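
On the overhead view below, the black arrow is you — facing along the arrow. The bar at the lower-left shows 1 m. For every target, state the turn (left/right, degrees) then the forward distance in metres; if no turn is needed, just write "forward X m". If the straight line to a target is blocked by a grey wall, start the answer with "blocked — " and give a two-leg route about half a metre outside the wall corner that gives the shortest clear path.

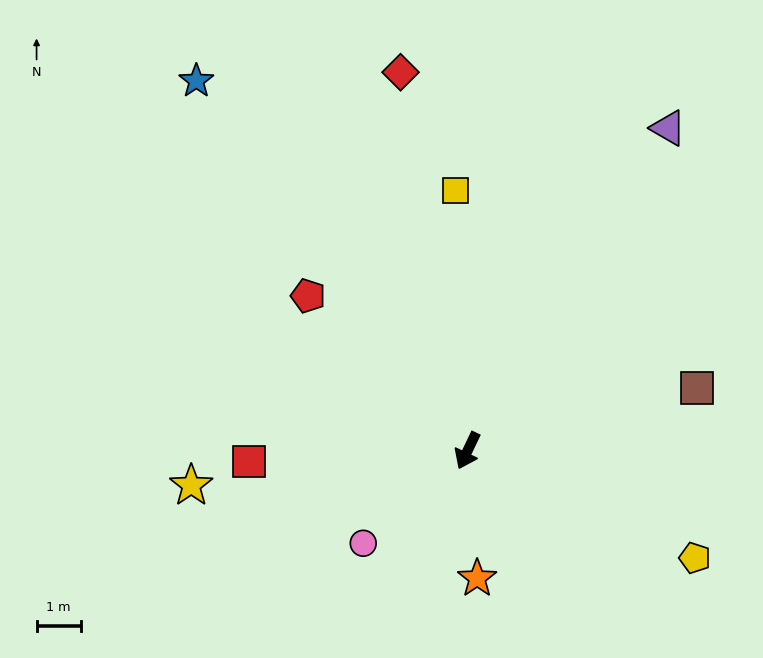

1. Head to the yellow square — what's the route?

turn right 152°, forward 5.9 m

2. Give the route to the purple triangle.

turn left 174°, forward 8.6 m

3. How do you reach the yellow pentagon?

turn left 90°, forward 5.7 m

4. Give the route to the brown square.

turn left 131°, forward 5.4 m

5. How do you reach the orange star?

turn left 30°, forward 2.9 m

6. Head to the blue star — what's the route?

turn right 118°, forward 10.4 m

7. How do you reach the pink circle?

turn right 23°, forward 3.2 m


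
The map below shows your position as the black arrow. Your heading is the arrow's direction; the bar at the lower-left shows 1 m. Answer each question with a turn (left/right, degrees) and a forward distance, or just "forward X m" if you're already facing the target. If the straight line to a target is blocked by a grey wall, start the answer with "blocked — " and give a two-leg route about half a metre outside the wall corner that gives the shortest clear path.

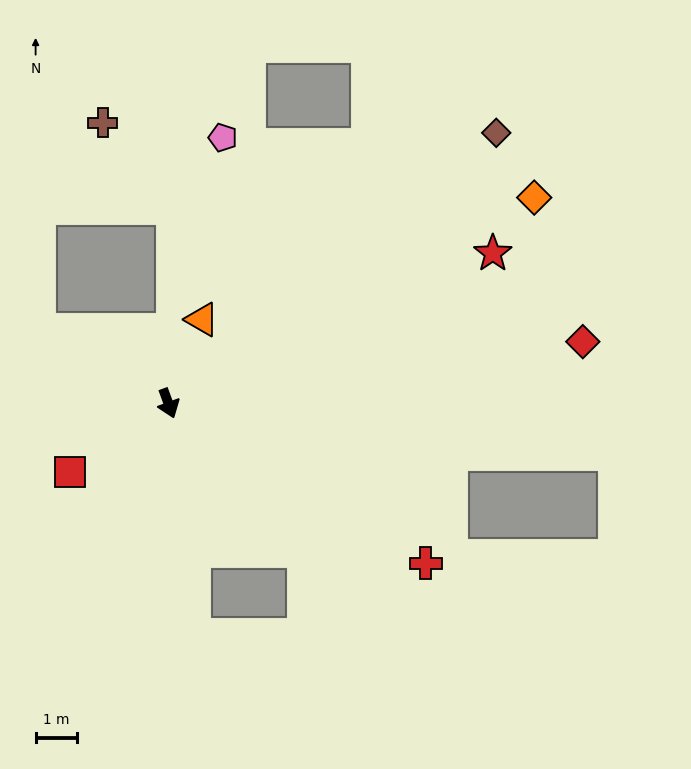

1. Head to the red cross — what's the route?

turn left 38°, forward 7.4 m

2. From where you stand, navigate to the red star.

turn left 95°, forward 8.7 m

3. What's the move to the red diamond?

turn left 78°, forward 10.2 m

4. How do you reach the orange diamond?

turn left 99°, forward 10.2 m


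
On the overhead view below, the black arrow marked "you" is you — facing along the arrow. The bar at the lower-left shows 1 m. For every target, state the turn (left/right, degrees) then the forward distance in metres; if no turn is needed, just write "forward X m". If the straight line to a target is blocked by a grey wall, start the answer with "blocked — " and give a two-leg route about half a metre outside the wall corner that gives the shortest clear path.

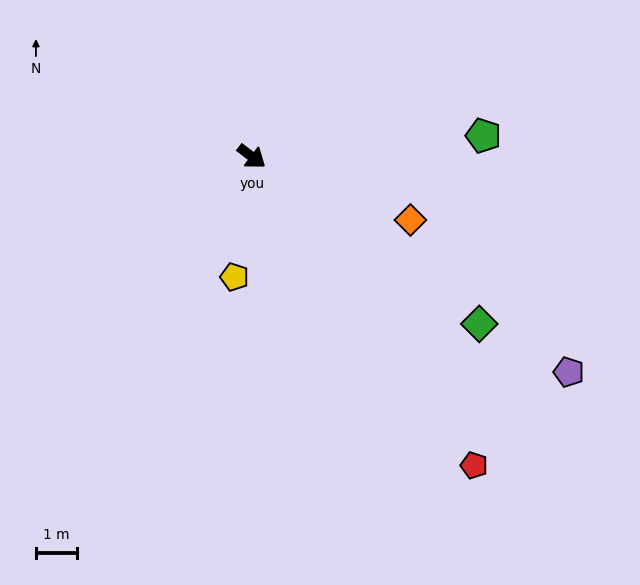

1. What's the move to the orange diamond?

turn left 15°, forward 4.1 m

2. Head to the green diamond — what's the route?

forward 6.8 m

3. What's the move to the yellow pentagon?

turn right 61°, forward 2.9 m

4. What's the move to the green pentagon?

turn left 42°, forward 5.6 m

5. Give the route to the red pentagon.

turn right 17°, forward 9.2 m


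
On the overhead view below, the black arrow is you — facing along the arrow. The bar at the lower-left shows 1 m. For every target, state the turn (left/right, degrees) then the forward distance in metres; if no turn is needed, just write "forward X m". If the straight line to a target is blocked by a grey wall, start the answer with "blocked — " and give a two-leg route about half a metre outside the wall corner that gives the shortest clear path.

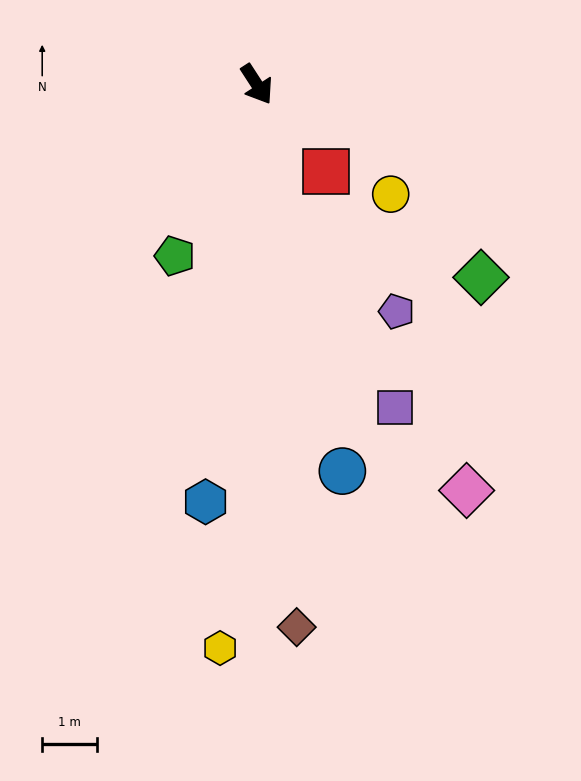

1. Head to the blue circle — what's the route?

turn right 20°, forward 7.3 m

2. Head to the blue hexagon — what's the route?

turn right 40°, forward 7.7 m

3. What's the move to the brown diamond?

turn right 29°, forward 10.0 m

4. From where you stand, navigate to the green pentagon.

turn right 58°, forward 3.5 m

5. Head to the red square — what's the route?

turn left 5°, forward 2.0 m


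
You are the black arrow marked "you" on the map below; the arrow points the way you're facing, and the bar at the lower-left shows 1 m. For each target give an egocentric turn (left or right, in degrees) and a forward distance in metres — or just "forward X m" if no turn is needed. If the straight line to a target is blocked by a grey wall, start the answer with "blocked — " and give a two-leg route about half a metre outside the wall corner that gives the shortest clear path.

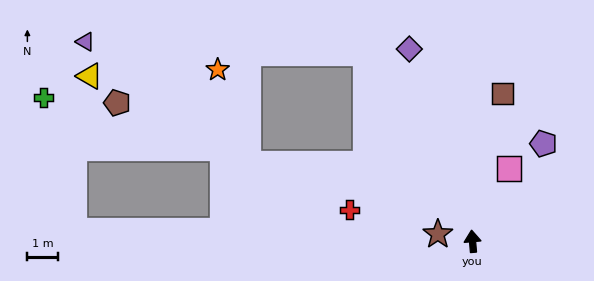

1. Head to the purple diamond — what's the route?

turn left 13°, forward 6.6 m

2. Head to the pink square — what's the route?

turn right 32°, forward 2.7 m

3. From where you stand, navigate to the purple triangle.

blocked — turn left 25°, forward 7.0 m, then turn left 58°, forward 9.2 m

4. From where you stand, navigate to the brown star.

turn left 74°, forward 1.2 m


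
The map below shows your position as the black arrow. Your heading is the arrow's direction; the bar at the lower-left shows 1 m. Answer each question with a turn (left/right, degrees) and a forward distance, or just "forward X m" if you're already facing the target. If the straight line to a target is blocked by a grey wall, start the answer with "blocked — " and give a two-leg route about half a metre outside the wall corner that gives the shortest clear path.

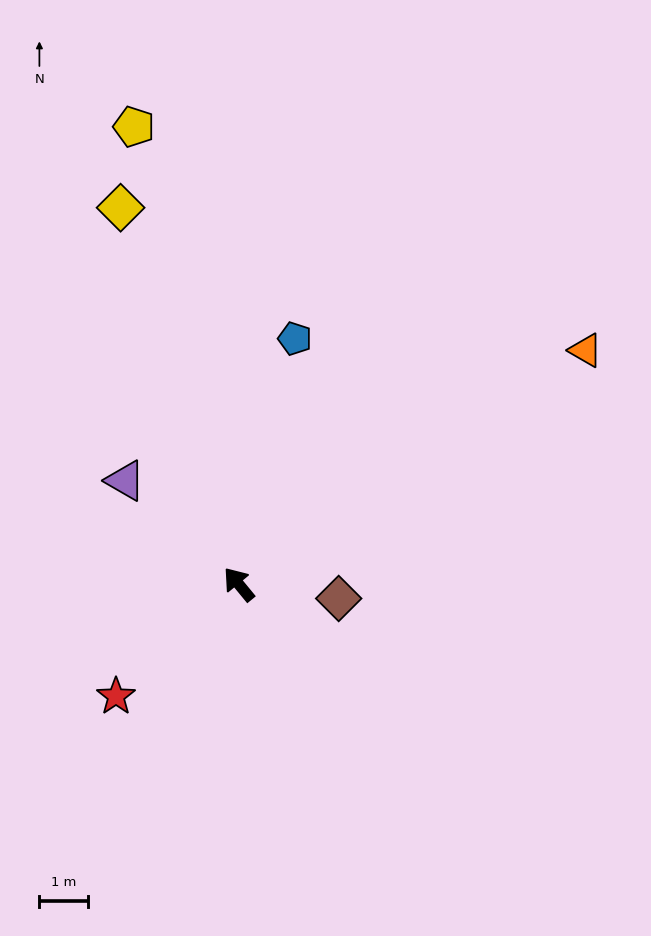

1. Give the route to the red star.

turn left 93°, forward 3.4 m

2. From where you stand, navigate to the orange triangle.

turn right 95°, forward 8.7 m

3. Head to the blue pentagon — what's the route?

turn right 52°, forward 5.2 m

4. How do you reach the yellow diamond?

turn right 22°, forward 8.2 m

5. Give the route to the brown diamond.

turn right 138°, forward 2.1 m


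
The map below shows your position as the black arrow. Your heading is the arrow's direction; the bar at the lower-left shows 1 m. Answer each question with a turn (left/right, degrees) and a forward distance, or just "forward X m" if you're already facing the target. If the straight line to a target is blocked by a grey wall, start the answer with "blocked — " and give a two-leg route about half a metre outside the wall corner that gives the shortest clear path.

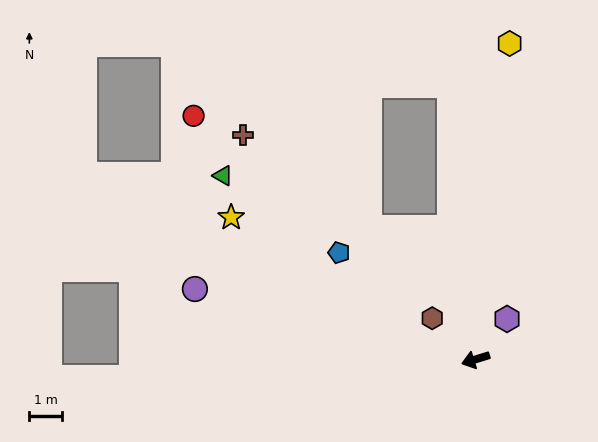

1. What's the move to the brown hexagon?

turn right 61°, forward 1.8 m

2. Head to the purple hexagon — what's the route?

turn right 145°, forward 1.6 m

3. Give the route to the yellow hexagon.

turn right 113°, forward 9.8 m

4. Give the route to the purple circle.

turn right 31°, forward 8.9 m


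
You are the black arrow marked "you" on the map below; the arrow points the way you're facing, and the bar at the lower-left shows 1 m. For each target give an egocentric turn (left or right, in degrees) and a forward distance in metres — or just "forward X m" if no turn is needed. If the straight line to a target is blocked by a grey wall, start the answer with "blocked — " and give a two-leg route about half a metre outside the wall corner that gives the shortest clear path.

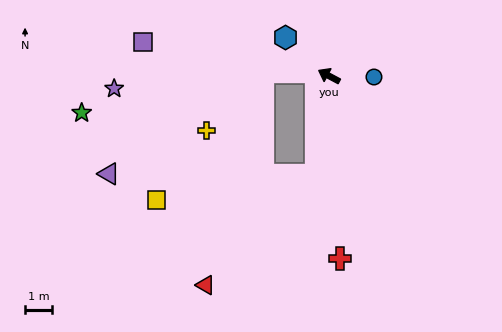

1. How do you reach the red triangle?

blocked — turn left 111°, forward 3.8 m, then turn right 38°, forward 5.8 m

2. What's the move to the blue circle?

turn right 153°, forward 1.7 m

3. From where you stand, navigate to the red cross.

turn left 121°, forward 6.8 m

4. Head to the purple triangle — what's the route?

blocked — turn left 111°, forward 3.8 m, then turn right 83°, forward 7.8 m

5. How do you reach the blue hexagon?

turn right 13°, forward 2.2 m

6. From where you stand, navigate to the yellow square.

blocked — turn left 111°, forward 3.8 m, then turn right 74°, forward 6.0 m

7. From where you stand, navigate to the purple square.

turn left 18°, forward 7.1 m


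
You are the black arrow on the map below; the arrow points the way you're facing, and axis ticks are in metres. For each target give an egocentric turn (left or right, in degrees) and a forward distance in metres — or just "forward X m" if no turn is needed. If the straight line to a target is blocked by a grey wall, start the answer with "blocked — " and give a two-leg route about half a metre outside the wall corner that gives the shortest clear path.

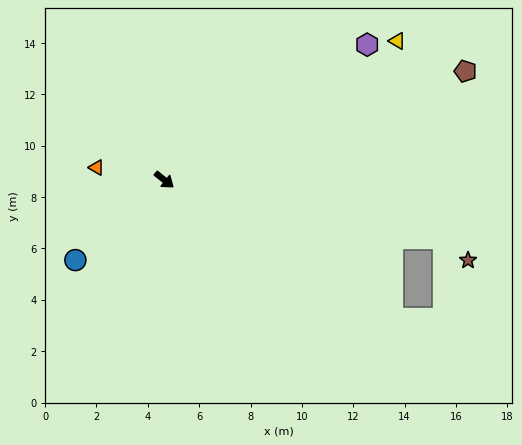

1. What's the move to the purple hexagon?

turn left 72°, forward 9.5 m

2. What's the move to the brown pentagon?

turn left 58°, forward 12.5 m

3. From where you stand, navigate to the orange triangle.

turn right 152°, forward 2.7 m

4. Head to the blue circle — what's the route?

turn right 99°, forward 4.7 m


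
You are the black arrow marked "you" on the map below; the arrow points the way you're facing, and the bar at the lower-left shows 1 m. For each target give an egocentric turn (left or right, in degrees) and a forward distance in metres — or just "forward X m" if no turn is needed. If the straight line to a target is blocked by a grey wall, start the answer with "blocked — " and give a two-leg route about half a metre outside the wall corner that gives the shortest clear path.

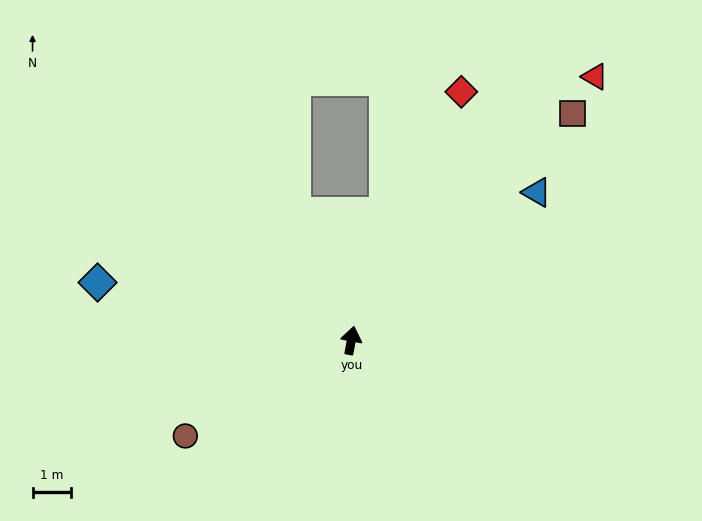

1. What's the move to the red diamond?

turn right 13°, forward 7.1 m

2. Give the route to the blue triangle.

turn right 41°, forward 6.2 m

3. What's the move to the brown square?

turn right 34°, forward 8.3 m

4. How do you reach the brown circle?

turn left 131°, forward 5.0 m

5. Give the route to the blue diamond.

turn left 88°, forward 6.8 m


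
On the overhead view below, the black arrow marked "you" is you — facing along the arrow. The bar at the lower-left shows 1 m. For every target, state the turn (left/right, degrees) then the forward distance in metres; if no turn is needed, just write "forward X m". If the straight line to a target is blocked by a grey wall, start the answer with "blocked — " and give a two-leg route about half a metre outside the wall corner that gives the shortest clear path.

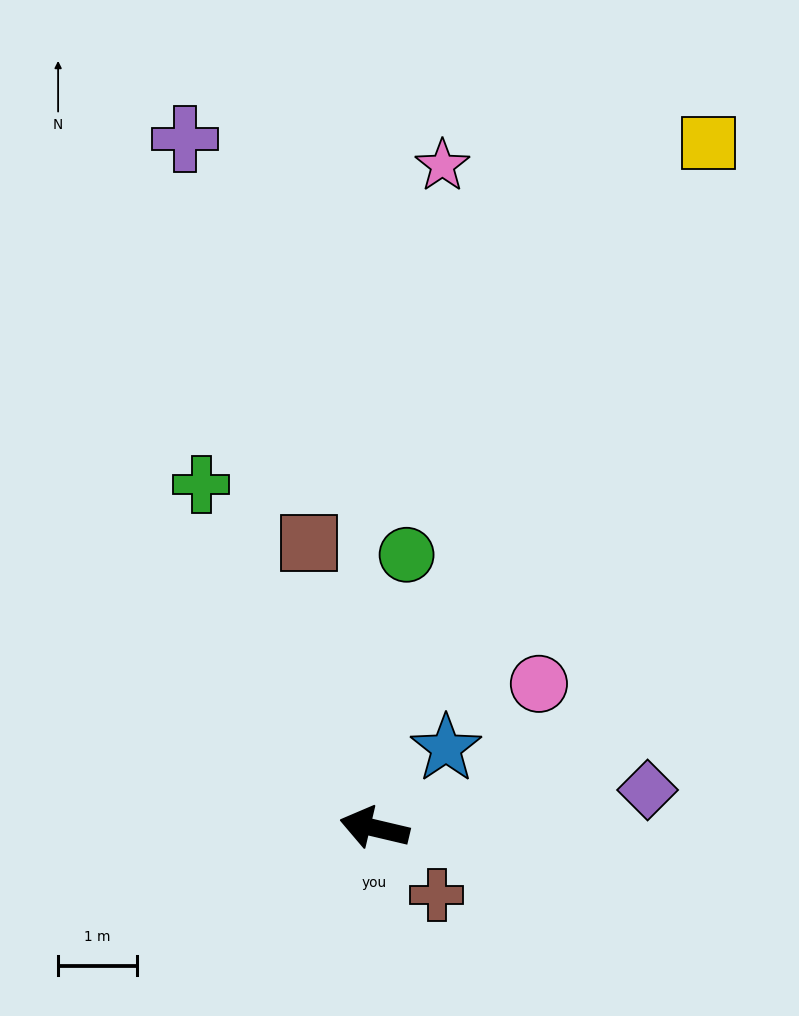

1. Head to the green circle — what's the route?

turn right 83°, forward 3.5 m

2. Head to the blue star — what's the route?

turn right 119°, forward 1.4 m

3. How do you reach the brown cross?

turn left 146°, forward 1.2 m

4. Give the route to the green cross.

turn right 50°, forward 4.9 m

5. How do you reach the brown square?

turn right 64°, forward 3.7 m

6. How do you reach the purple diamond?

turn right 159°, forward 3.5 m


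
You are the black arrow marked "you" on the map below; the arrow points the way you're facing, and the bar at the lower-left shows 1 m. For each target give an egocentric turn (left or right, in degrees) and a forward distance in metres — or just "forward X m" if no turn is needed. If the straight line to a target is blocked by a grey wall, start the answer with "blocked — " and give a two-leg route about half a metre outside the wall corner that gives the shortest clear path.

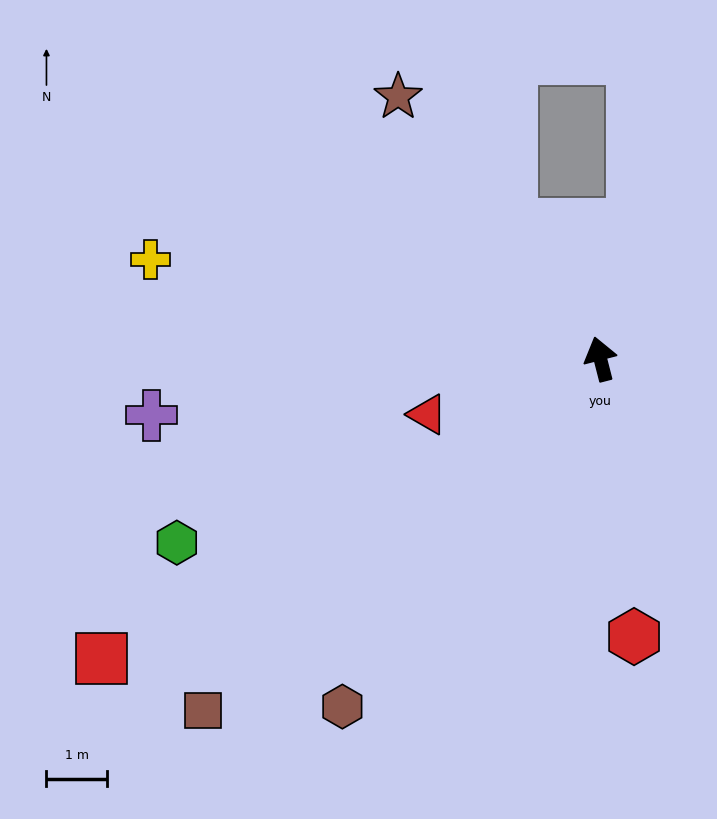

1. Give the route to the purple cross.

turn left 83°, forward 7.4 m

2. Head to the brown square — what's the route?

turn left 117°, forward 8.7 m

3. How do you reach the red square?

turn left 107°, forward 9.6 m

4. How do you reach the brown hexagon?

turn left 129°, forward 7.1 m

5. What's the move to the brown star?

turn left 23°, forward 5.4 m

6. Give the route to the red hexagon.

turn left 173°, forward 4.6 m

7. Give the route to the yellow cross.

turn left 63°, forward 7.6 m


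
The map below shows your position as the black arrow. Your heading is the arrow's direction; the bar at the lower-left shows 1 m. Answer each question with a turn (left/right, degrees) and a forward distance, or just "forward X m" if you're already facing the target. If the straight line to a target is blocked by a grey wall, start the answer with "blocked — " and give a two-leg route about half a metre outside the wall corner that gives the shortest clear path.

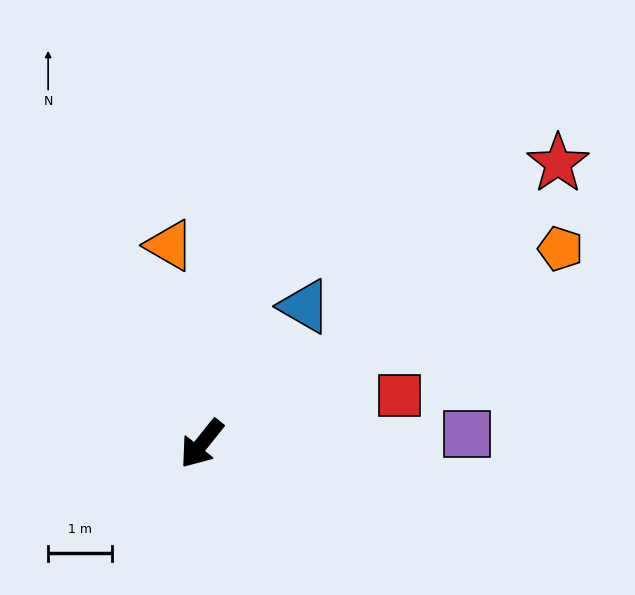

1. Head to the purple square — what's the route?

turn left 131°, forward 4.2 m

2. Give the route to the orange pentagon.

turn left 157°, forward 6.4 m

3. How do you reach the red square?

turn left 142°, forward 3.2 m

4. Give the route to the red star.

turn left 167°, forward 7.1 m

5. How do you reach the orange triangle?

turn right 132°, forward 3.2 m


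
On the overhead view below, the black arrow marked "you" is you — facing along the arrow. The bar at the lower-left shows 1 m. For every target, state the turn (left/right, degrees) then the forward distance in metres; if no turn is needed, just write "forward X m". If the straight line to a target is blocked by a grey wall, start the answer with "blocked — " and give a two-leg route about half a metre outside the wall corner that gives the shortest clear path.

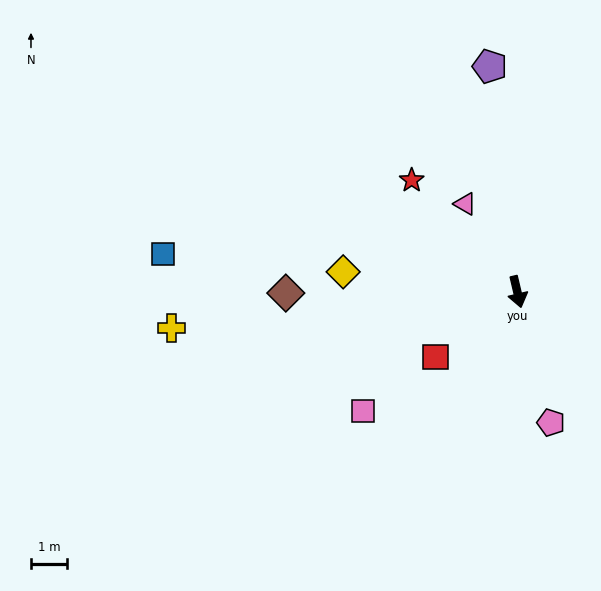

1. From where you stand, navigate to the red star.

turn right 150°, forward 4.2 m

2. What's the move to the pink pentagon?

forward 3.7 m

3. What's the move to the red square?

turn right 65°, forward 2.9 m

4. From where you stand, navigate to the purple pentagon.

turn left 174°, forward 6.3 m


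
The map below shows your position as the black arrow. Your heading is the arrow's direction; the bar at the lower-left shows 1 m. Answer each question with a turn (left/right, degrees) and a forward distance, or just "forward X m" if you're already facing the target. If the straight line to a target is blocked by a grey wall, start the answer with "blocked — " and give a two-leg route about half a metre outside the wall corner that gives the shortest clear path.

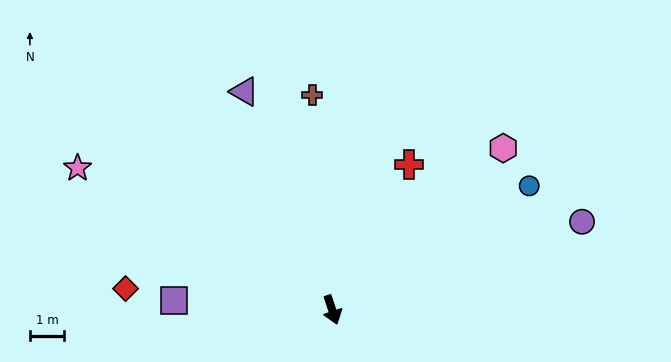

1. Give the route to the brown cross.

turn left 167°, forward 6.3 m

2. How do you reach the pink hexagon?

turn left 115°, forward 6.9 m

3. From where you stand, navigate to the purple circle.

turn left 91°, forward 7.7 m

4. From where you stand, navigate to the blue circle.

turn left 104°, forward 6.8 m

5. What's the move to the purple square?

turn right 112°, forward 4.6 m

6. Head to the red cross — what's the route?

turn left 134°, forward 4.8 m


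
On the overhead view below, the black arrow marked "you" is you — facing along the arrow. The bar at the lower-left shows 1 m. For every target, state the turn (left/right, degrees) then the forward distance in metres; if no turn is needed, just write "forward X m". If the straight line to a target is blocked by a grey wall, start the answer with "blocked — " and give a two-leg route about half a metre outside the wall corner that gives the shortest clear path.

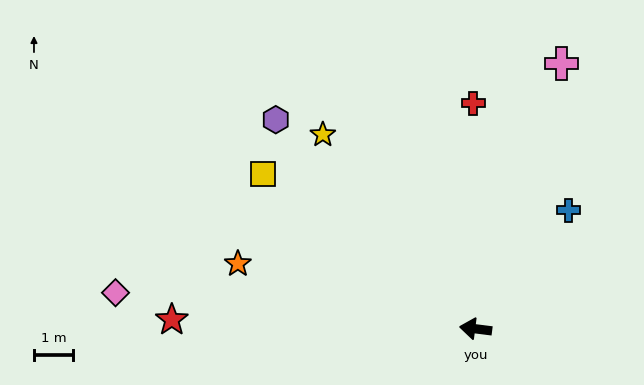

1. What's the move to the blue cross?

turn right 121°, forward 3.9 m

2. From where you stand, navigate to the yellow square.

turn right 29°, forward 6.7 m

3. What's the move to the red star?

turn left 5°, forward 7.8 m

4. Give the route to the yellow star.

turn right 45°, forward 6.3 m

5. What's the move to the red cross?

turn right 82°, forward 5.8 m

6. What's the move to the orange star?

turn right 8°, forward 6.3 m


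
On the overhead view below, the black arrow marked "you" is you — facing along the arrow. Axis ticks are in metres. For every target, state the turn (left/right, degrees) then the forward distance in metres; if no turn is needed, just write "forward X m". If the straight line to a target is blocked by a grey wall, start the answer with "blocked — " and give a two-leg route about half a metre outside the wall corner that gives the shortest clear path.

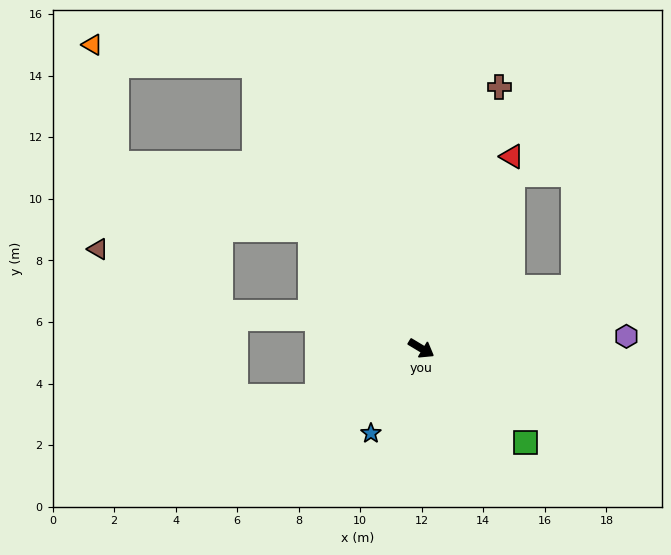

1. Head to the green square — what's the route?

turn right 11°, forward 4.5 m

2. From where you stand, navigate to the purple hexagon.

turn left 34°, forward 6.7 m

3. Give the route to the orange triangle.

blocked — turn left 151°, forward 10.7 m, then turn left 53°, forward 5.3 m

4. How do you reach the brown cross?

turn left 104°, forward 8.9 m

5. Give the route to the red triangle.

turn left 96°, forward 6.9 m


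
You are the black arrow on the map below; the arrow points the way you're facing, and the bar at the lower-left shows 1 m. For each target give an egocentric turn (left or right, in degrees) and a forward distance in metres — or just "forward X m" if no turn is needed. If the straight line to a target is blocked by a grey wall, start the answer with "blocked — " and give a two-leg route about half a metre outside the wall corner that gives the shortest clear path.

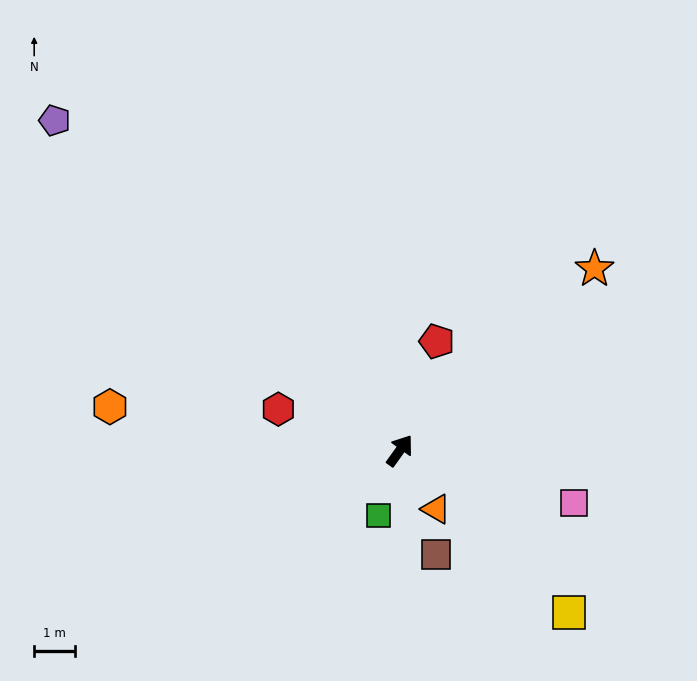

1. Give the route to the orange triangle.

turn right 113°, forward 1.7 m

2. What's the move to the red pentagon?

turn left 17°, forward 2.8 m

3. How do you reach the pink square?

turn right 71°, forward 4.4 m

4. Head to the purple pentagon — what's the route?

turn left 82°, forward 11.6 m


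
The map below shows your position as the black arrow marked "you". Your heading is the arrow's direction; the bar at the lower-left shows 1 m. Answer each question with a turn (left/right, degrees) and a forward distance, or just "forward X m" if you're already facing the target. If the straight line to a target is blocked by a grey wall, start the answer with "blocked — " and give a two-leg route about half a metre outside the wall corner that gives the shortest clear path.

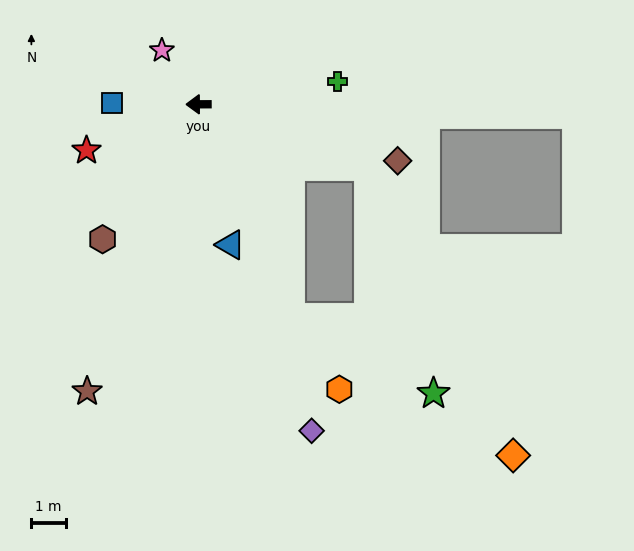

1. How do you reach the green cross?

turn right 171°, forward 4.1 m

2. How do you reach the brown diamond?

turn left 164°, forward 6.1 m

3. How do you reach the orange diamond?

blocked — turn left 160°, forward 5.3 m, then turn right 44°, forward 9.5 m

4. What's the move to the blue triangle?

turn left 103°, forward 4.2 m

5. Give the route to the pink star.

turn right 56°, forward 1.9 m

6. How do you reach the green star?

blocked — turn left 113°, forward 6.8 m, then turn left 39°, forward 4.7 m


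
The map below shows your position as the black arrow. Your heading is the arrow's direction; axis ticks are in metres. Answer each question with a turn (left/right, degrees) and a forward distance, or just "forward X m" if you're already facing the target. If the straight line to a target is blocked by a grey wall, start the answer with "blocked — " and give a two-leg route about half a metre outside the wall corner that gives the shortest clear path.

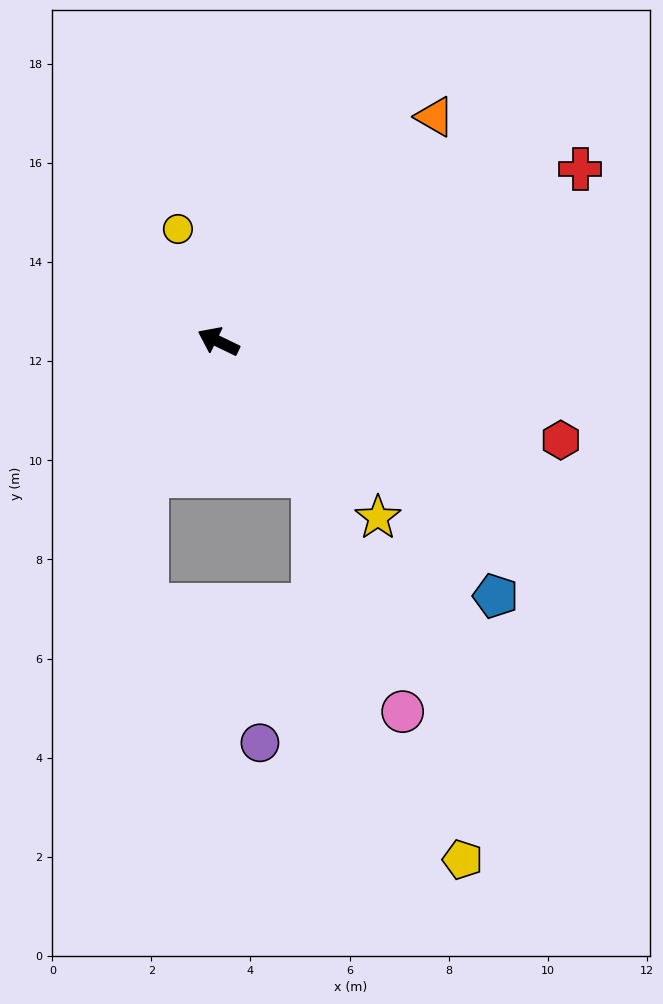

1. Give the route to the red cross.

turn right 129°, forward 8.1 m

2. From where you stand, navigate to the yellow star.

turn left 158°, forward 4.8 m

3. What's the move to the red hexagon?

turn right 170°, forward 7.2 m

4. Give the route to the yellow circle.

turn right 44°, forward 2.4 m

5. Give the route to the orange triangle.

turn right 108°, forward 6.3 m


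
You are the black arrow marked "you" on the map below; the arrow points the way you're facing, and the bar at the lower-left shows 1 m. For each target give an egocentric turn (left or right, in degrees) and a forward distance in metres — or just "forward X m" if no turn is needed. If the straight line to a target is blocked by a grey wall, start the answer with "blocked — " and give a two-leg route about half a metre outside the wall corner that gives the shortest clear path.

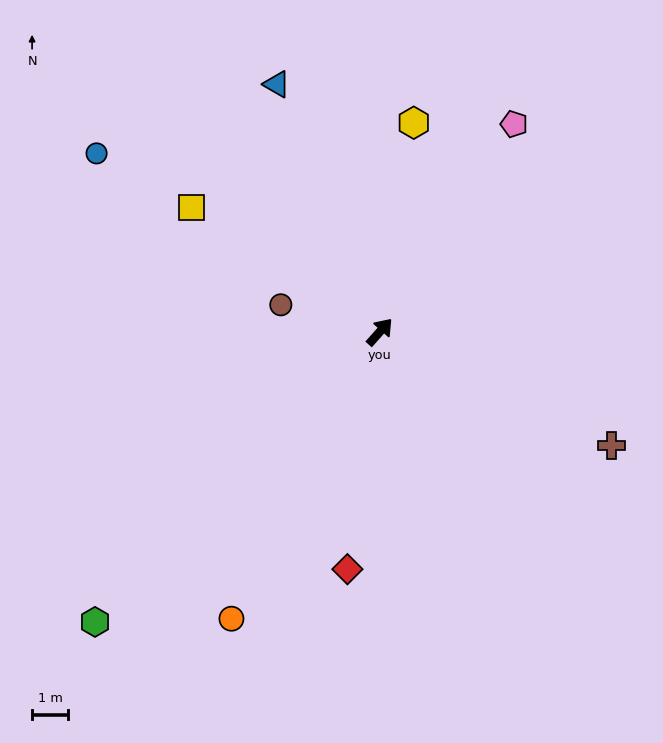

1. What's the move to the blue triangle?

turn left 64°, forward 7.4 m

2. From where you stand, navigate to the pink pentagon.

turn left 9°, forward 6.8 m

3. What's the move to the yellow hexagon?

turn left 32°, forward 5.8 m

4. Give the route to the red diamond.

turn right 146°, forward 6.6 m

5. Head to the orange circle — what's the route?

turn right 166°, forward 8.9 m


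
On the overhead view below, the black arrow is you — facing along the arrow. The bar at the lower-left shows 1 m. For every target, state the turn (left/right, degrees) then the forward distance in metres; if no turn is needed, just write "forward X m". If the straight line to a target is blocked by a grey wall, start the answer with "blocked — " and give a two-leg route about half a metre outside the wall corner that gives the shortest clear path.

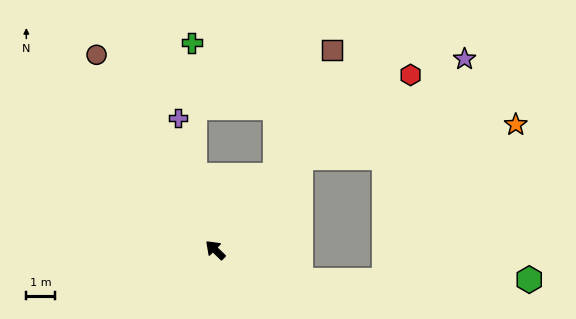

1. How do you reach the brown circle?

turn right 15°, forward 7.9 m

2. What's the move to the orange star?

blocked — turn right 89°, forward 4.3 m, then turn right 38°, forward 7.5 m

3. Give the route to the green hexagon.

blocked — turn right 155°, forward 3.1 m, then turn left 19°, forward 7.9 m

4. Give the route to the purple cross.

turn right 30°, forward 4.7 m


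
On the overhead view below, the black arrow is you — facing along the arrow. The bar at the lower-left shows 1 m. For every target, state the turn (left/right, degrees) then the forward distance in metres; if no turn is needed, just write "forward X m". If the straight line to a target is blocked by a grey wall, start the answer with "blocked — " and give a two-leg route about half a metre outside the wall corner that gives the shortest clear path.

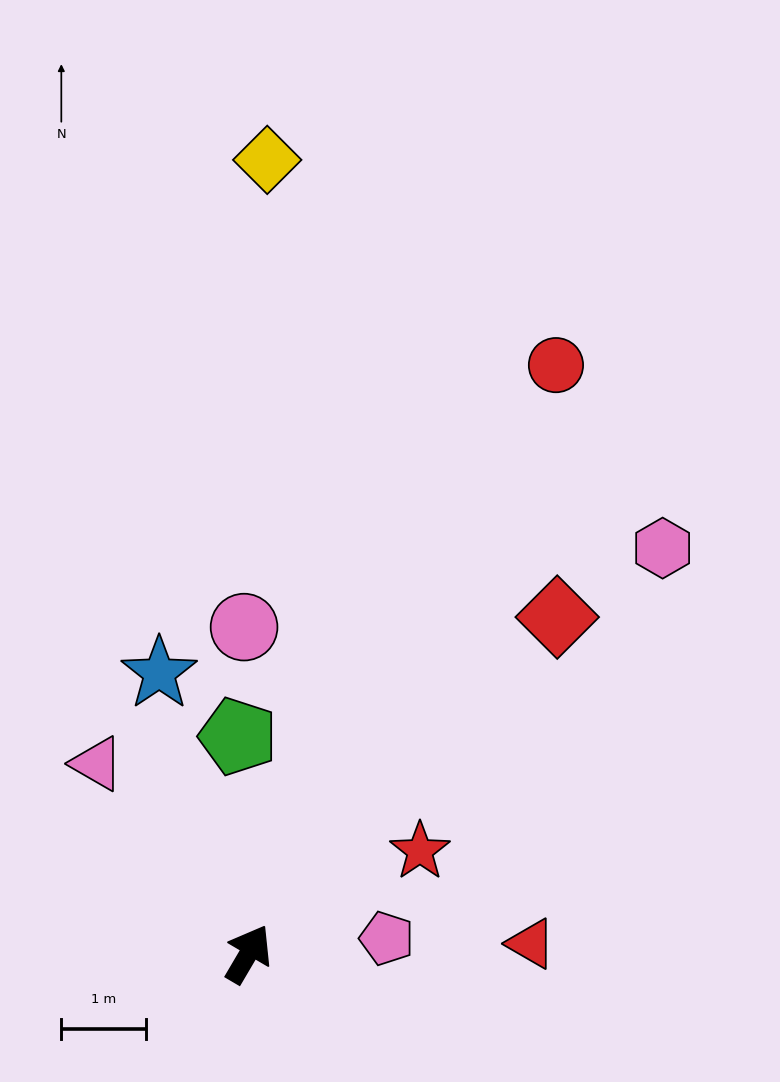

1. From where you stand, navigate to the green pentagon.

turn left 33°, forward 2.6 m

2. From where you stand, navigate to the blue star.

turn left 48°, forward 3.5 m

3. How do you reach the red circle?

turn left 3°, forward 7.8 m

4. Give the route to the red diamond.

turn right 12°, forward 5.4 m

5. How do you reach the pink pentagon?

turn right 53°, forward 1.6 m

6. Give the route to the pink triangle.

turn left 69°, forward 2.9 m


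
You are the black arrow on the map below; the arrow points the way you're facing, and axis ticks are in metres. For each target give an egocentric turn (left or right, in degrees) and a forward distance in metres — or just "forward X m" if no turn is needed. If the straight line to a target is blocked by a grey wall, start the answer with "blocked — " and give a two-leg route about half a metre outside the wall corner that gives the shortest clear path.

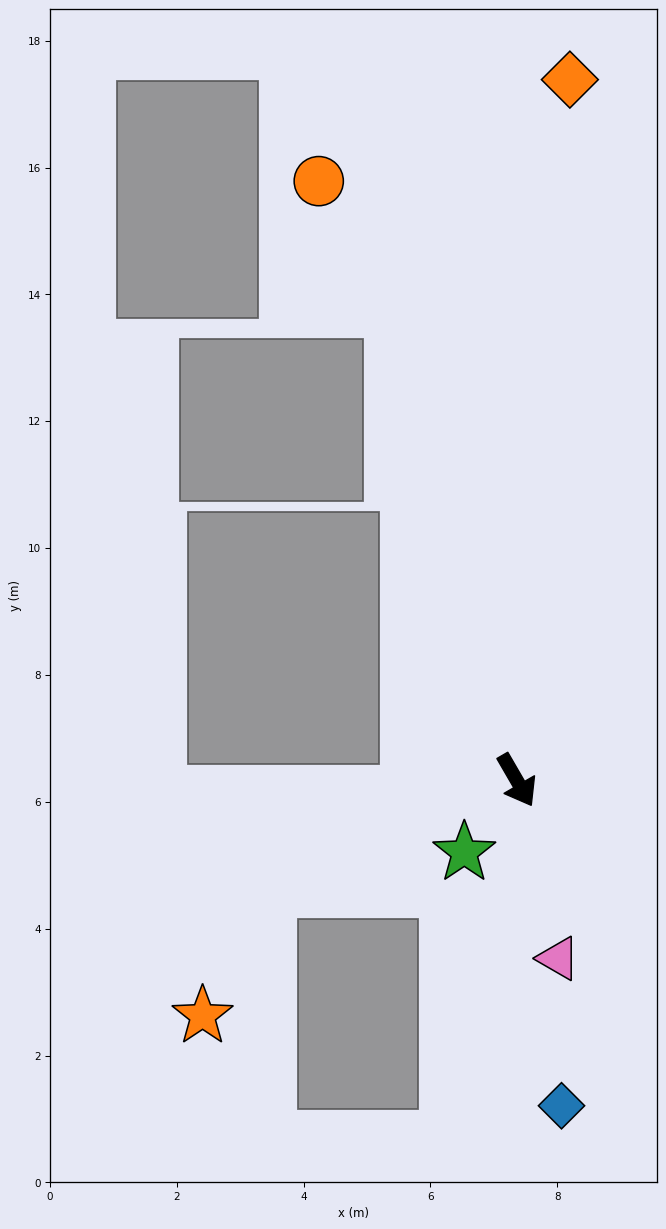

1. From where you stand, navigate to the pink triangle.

turn right 17°, forward 2.9 m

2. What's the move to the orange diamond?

turn left 146°, forward 11.1 m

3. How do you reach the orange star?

blocked — turn right 96°, forward 4.3 m, then turn left 38°, forward 2.2 m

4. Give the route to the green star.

turn right 66°, forward 1.4 m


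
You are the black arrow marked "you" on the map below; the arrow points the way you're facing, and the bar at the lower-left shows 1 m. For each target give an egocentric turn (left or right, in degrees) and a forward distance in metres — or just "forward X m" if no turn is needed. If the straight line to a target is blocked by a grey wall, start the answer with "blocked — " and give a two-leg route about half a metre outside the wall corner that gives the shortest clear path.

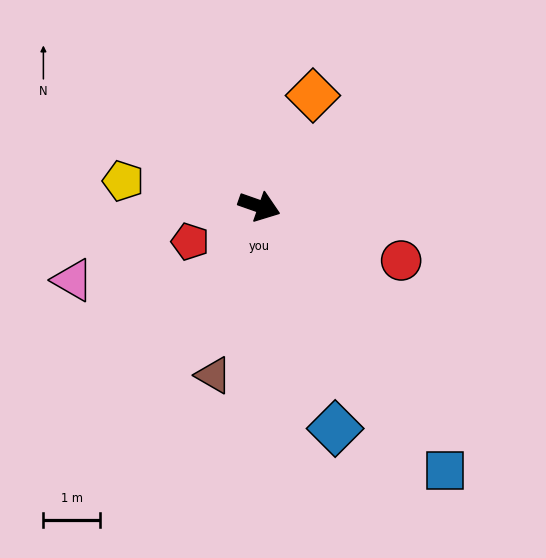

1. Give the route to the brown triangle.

turn right 86°, forward 3.1 m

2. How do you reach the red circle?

forward 2.7 m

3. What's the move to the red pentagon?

turn right 134°, forward 1.4 m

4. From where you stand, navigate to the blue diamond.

turn right 52°, forward 4.1 m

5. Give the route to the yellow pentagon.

turn right 171°, forward 2.4 m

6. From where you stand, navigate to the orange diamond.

turn left 84°, forward 2.2 m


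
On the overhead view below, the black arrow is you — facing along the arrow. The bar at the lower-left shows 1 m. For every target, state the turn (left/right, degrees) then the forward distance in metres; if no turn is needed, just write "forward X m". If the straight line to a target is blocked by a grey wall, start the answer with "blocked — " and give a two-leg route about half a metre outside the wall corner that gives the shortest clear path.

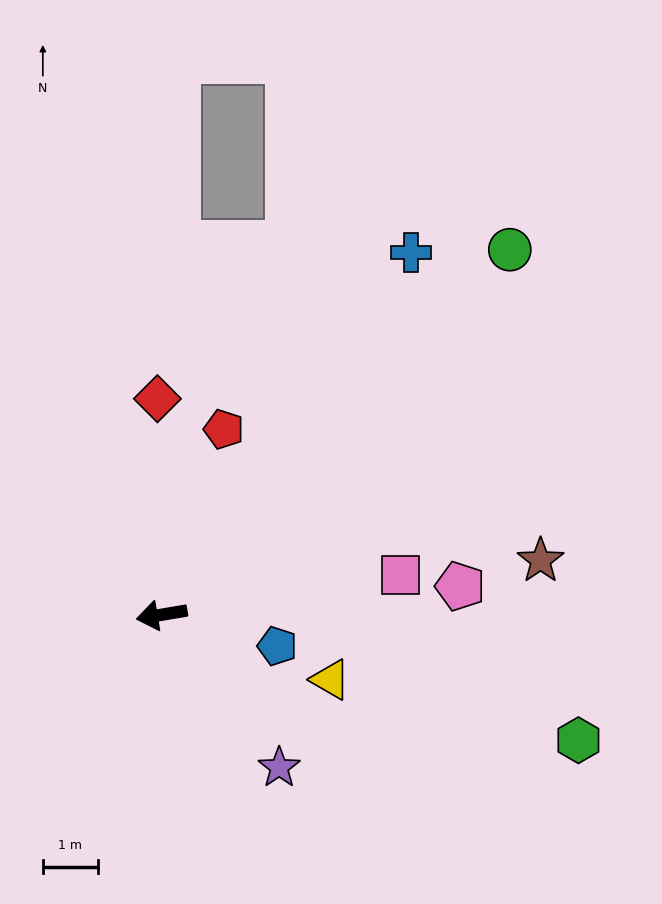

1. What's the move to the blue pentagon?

turn left 155°, forward 2.2 m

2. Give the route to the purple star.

turn left 118°, forward 3.5 m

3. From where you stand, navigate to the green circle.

turn right 143°, forward 9.2 m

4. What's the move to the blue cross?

turn right 134°, forward 8.0 m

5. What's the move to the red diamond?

turn right 98°, forward 4.0 m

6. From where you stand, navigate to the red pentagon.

turn right 118°, forward 3.6 m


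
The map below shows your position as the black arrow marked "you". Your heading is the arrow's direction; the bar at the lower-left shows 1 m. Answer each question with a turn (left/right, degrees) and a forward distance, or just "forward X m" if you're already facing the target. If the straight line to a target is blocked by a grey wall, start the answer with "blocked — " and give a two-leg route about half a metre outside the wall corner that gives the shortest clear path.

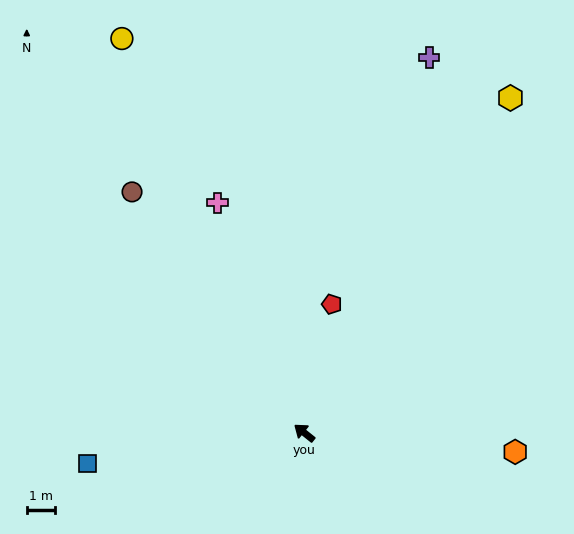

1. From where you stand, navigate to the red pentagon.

turn right 63°, forward 4.7 m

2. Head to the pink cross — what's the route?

turn right 31°, forward 8.8 m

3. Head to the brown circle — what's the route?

turn right 16°, forward 10.6 m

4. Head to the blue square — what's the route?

turn left 47°, forward 7.9 m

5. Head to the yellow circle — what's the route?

turn right 26°, forward 15.6 m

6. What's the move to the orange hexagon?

turn right 146°, forward 7.6 m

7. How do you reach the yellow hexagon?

turn right 83°, forward 14.1 m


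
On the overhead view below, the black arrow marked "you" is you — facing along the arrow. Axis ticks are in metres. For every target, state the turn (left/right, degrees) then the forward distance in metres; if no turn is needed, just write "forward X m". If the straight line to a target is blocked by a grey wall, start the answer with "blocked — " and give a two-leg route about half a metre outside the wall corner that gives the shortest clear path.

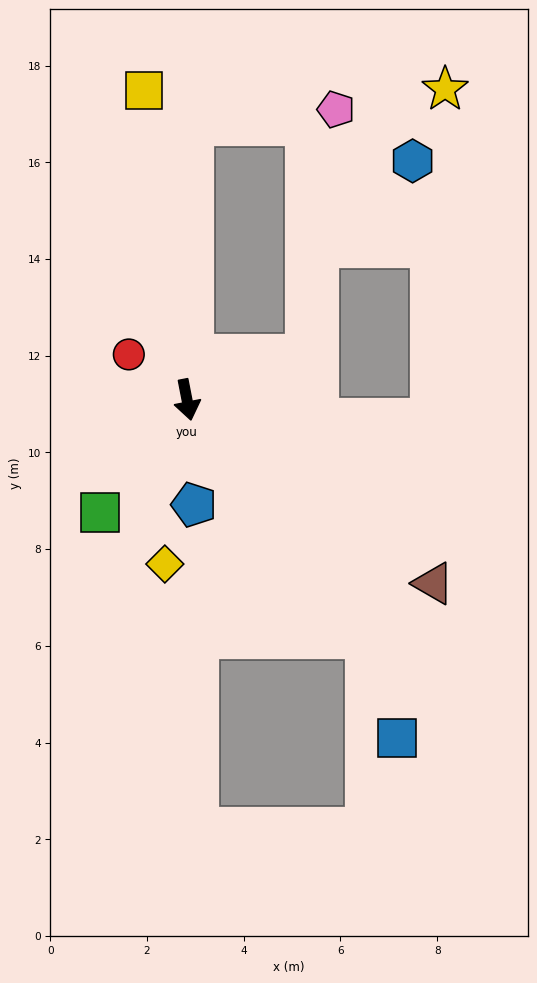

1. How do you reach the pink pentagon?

blocked — turn left 100°, forward 2.6 m, then turn left 62°, forward 5.1 m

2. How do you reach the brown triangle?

turn left 42°, forward 6.4 m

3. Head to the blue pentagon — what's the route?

turn right 7°, forward 2.2 m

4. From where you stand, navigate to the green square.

turn right 49°, forward 2.9 m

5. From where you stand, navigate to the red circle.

turn right 139°, forward 1.5 m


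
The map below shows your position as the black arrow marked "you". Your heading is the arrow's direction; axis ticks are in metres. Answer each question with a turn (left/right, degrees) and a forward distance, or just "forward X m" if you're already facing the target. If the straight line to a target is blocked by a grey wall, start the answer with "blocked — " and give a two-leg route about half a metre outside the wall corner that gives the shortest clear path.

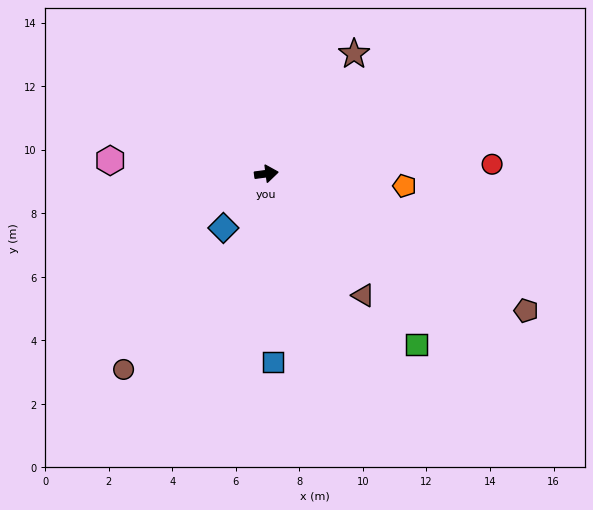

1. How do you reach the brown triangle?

turn right 59°, forward 4.9 m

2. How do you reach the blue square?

turn right 96°, forward 5.9 m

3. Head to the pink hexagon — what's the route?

turn left 168°, forward 4.9 m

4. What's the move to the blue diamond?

turn right 136°, forward 2.2 m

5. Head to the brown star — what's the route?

turn left 46°, forward 4.7 m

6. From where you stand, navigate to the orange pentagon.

turn right 13°, forward 4.4 m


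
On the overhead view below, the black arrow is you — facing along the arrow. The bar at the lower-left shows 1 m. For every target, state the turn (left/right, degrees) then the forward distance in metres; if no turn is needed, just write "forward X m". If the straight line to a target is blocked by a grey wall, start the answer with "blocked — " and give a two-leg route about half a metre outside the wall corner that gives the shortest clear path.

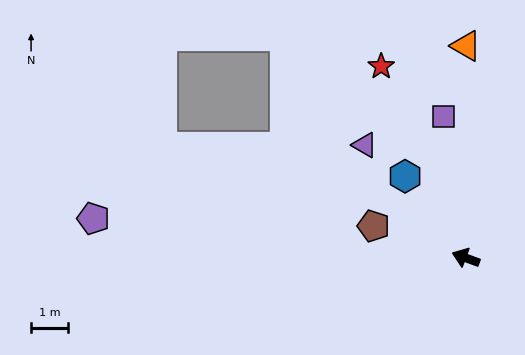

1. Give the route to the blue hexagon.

turn right 33°, forward 2.8 m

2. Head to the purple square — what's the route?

turn right 61°, forward 3.9 m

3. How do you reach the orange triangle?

turn right 70°, forward 5.8 m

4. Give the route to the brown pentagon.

forward 2.7 m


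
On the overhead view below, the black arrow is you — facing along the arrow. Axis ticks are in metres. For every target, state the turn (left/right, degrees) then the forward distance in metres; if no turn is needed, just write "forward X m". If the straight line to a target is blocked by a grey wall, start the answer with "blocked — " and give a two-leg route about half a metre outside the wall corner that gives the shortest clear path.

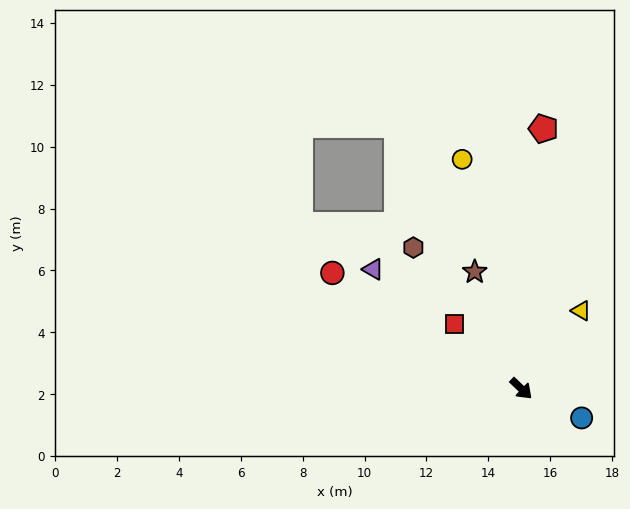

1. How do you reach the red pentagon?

turn left 129°, forward 8.4 m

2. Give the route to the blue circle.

turn left 18°, forward 2.2 m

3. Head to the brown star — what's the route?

turn left 155°, forward 4.1 m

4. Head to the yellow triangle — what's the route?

turn left 96°, forward 3.2 m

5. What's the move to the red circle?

turn right 168°, forward 7.2 m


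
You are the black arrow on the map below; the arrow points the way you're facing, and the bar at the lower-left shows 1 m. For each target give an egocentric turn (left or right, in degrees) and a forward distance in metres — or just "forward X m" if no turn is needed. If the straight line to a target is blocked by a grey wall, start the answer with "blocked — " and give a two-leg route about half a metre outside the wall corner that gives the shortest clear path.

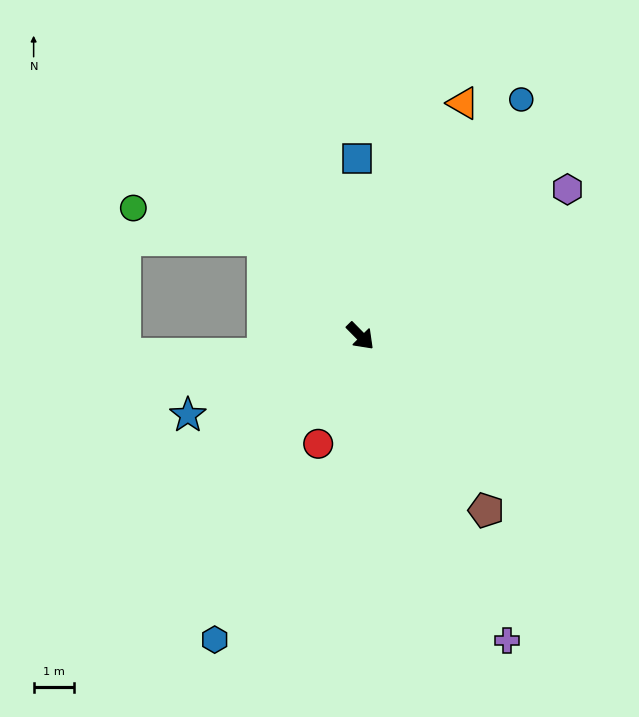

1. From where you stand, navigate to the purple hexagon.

turn left 81°, forward 6.2 m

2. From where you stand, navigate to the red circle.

turn right 66°, forward 2.8 m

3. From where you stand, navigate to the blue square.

turn left 136°, forward 4.3 m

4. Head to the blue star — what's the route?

turn right 110°, forward 4.6 m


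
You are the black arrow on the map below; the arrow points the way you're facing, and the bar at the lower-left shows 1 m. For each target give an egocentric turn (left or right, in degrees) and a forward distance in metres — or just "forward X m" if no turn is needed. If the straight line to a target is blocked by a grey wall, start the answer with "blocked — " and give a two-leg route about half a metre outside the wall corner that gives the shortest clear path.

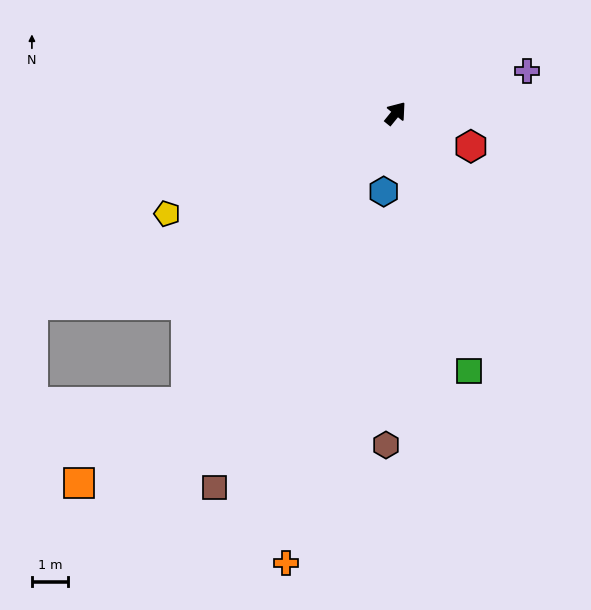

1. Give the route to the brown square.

turn right 167°, forward 11.5 m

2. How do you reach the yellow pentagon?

turn left 153°, forward 6.9 m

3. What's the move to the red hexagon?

turn right 75°, forward 2.3 m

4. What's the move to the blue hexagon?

turn right 150°, forward 2.2 m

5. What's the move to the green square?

turn right 125°, forward 7.4 m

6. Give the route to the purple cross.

turn right 33°, forward 3.8 m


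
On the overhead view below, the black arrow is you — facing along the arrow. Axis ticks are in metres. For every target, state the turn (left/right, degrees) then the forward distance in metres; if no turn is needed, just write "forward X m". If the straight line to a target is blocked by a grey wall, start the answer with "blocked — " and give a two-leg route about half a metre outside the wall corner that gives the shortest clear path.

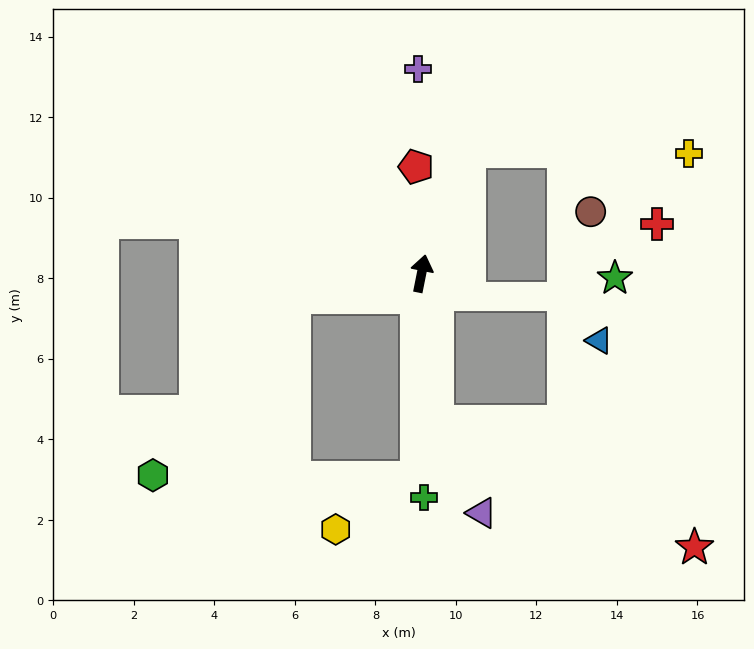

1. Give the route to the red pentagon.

turn left 14°, forward 2.7 m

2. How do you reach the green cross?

turn right 168°, forward 5.6 m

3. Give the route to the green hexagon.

blocked — turn left 112°, forward 3.2 m, then turn left 41°, forward 5.7 m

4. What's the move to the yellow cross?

blocked — turn right 10°, forward 3.3 m, then turn right 69°, forward 5.5 m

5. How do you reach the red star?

blocked — turn right 163°, forward 3.7 m, then turn left 58°, forward 7.1 m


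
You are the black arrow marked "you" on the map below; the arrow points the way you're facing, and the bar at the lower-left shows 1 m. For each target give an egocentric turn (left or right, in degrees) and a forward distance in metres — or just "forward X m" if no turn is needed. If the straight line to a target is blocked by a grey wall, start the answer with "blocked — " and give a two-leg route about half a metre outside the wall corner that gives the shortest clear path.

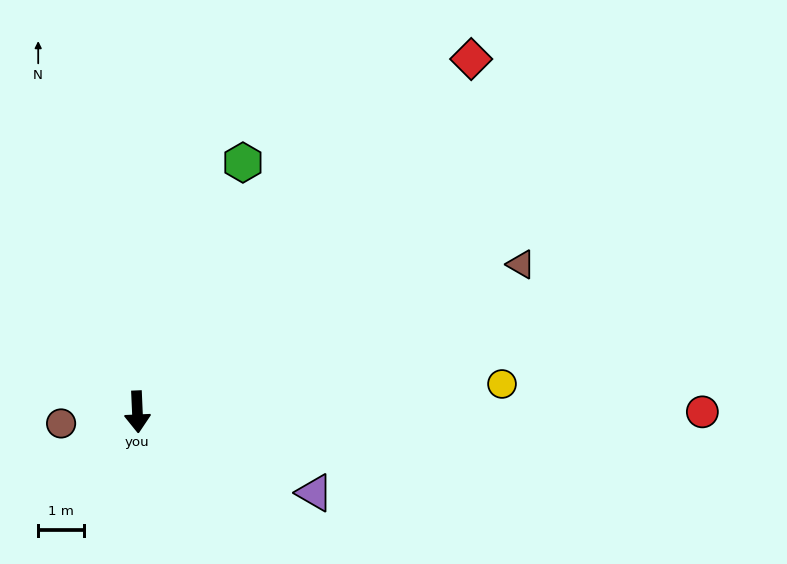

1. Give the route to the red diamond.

turn left 134°, forward 10.6 m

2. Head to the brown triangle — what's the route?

turn left 109°, forward 9.0 m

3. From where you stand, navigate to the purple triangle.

turn left 63°, forward 4.3 m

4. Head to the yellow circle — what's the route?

turn left 92°, forward 8.0 m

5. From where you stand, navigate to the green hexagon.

turn left 155°, forward 5.9 m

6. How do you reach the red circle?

turn left 87°, forward 12.3 m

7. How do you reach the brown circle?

turn right 84°, forward 1.7 m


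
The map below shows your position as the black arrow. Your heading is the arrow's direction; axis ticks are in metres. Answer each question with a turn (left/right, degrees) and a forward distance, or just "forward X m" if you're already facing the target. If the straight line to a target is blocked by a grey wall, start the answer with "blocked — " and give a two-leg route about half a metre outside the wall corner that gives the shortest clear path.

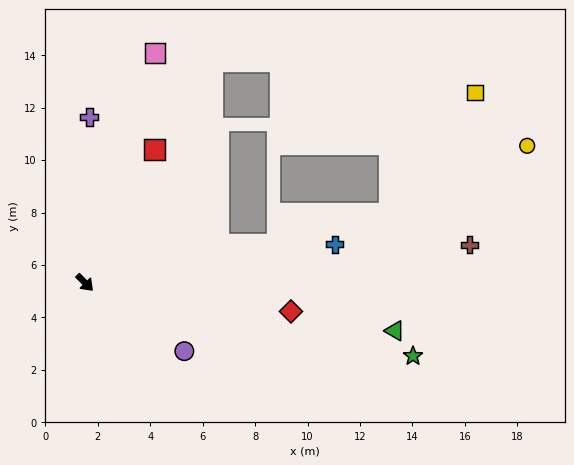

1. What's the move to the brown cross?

turn left 51°, forward 14.7 m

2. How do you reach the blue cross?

turn left 54°, forward 9.6 m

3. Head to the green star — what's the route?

turn left 33°, forward 12.8 m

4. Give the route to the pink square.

turn left 119°, forward 9.1 m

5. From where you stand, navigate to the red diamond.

turn left 38°, forward 7.9 m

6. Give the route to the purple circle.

turn left 11°, forward 4.6 m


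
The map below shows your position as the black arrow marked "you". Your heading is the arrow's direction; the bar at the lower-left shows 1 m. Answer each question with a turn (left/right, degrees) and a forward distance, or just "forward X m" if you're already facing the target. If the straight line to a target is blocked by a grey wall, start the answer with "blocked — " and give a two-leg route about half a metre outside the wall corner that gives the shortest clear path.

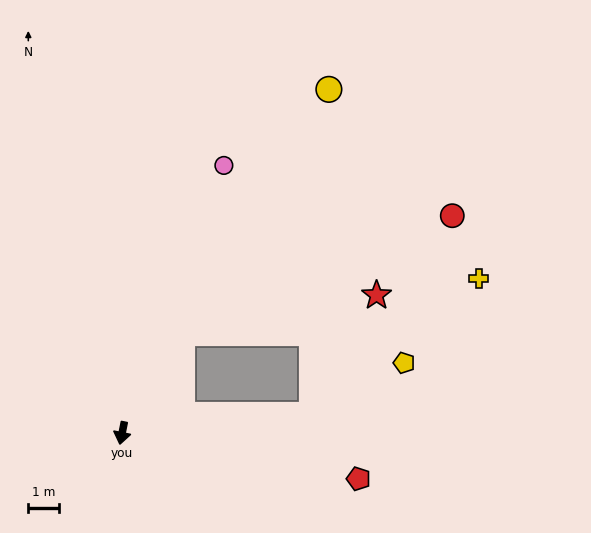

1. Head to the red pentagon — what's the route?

turn left 90°, forward 7.8 m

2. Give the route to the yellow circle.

turn left 160°, forward 12.9 m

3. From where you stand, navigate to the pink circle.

turn left 170°, forward 9.2 m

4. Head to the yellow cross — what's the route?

blocked — turn left 107°, forward 6.1 m, then turn left 34°, forward 6.9 m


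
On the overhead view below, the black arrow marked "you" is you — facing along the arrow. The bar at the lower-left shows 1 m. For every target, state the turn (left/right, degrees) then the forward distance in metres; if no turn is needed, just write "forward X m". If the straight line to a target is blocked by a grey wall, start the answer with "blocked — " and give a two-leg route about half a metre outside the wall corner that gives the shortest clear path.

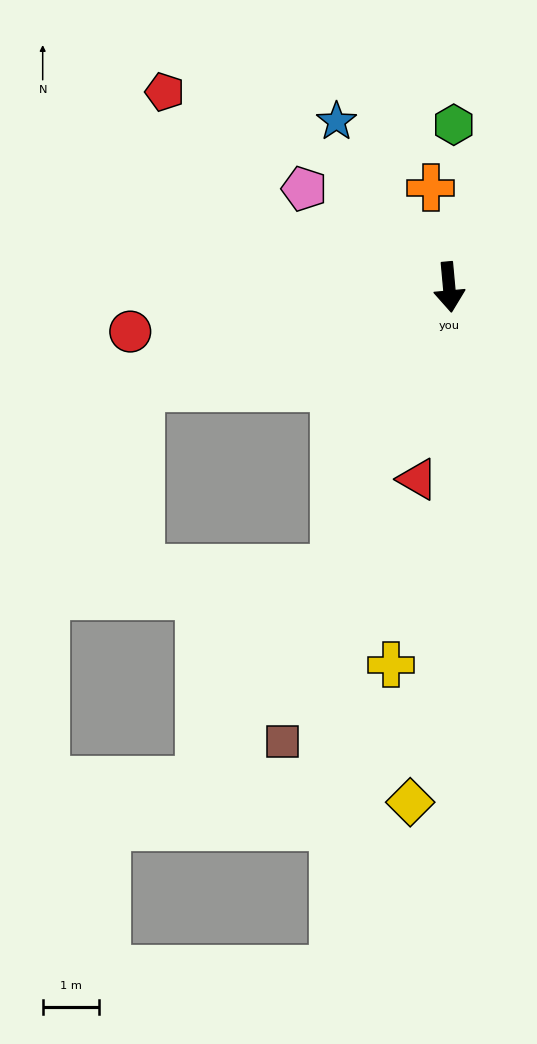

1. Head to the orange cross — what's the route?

turn right 175°, forward 1.8 m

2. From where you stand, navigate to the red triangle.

turn right 15°, forward 3.5 m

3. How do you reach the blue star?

turn right 151°, forward 3.6 m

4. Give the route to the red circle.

turn right 87°, forward 5.7 m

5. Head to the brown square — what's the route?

turn right 25°, forward 8.6 m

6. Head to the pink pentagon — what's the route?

turn right 129°, forward 3.1 m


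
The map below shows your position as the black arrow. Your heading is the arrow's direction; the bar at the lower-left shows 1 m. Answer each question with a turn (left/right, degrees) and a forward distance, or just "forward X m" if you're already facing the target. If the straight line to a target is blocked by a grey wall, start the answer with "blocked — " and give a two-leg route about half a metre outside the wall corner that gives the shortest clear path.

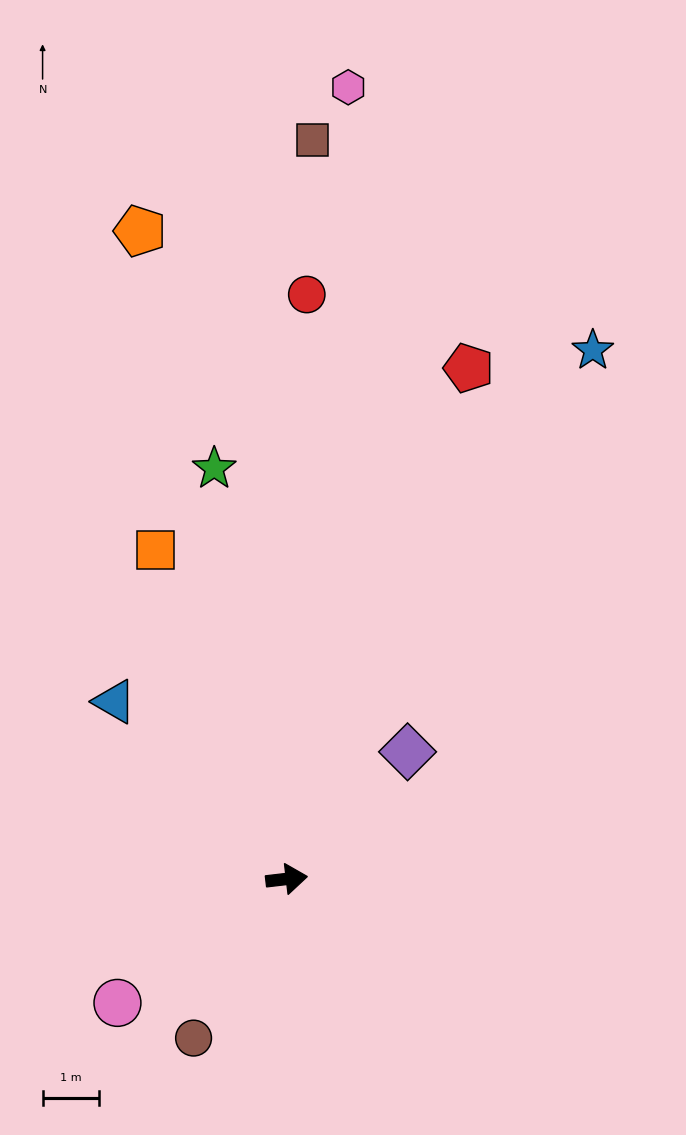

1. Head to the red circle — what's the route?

turn left 81°, forward 10.5 m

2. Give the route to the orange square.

turn left 105°, forward 6.3 m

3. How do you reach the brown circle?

turn right 127°, forward 3.3 m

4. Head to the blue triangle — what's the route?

turn left 128°, forward 4.4 m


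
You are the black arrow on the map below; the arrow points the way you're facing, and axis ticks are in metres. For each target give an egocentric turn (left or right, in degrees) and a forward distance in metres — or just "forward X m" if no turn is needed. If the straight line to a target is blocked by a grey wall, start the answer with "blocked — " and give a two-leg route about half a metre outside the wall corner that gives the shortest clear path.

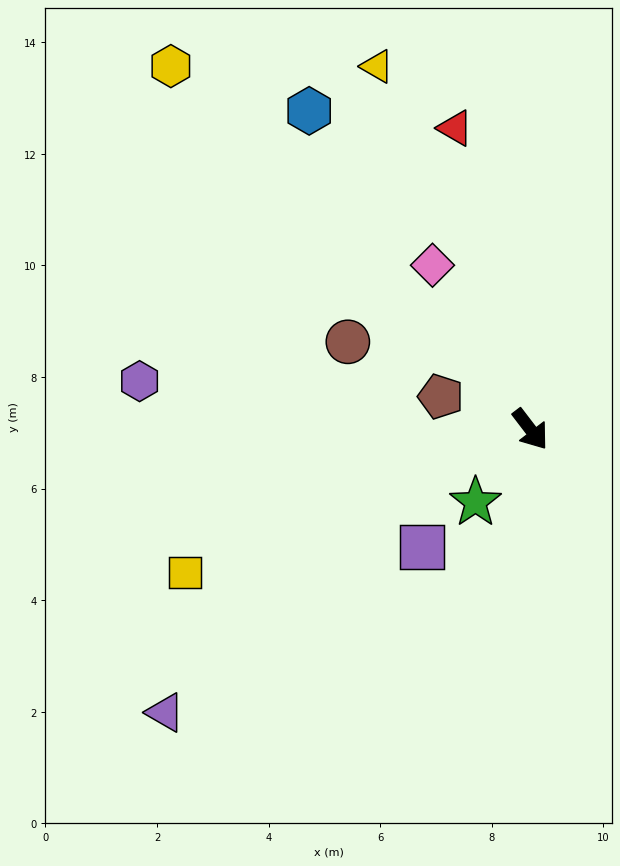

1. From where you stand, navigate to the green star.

turn right 74°, forward 1.6 m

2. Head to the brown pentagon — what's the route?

turn right 148°, forward 1.7 m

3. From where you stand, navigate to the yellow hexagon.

turn right 173°, forward 9.2 m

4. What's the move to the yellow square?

turn right 105°, forward 6.7 m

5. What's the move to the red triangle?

turn left 157°, forward 5.6 m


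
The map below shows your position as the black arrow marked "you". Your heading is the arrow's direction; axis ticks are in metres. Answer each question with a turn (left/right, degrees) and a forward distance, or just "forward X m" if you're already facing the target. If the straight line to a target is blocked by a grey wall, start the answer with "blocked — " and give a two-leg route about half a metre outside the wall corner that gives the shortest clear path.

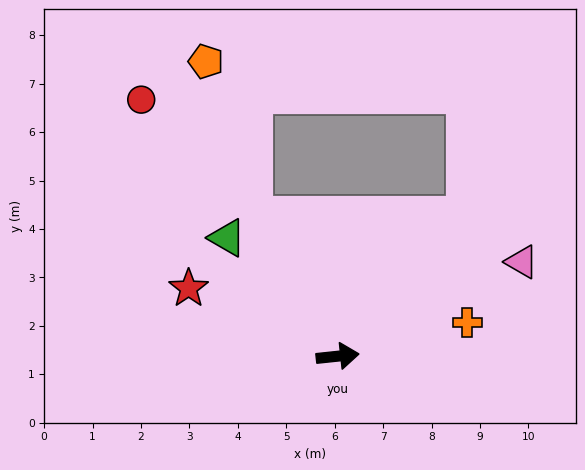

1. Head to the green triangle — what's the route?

turn left 127°, forward 3.3 m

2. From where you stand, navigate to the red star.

turn left 149°, forward 3.4 m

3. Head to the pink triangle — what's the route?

turn left 21°, forward 4.3 m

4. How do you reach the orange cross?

turn left 9°, forward 2.8 m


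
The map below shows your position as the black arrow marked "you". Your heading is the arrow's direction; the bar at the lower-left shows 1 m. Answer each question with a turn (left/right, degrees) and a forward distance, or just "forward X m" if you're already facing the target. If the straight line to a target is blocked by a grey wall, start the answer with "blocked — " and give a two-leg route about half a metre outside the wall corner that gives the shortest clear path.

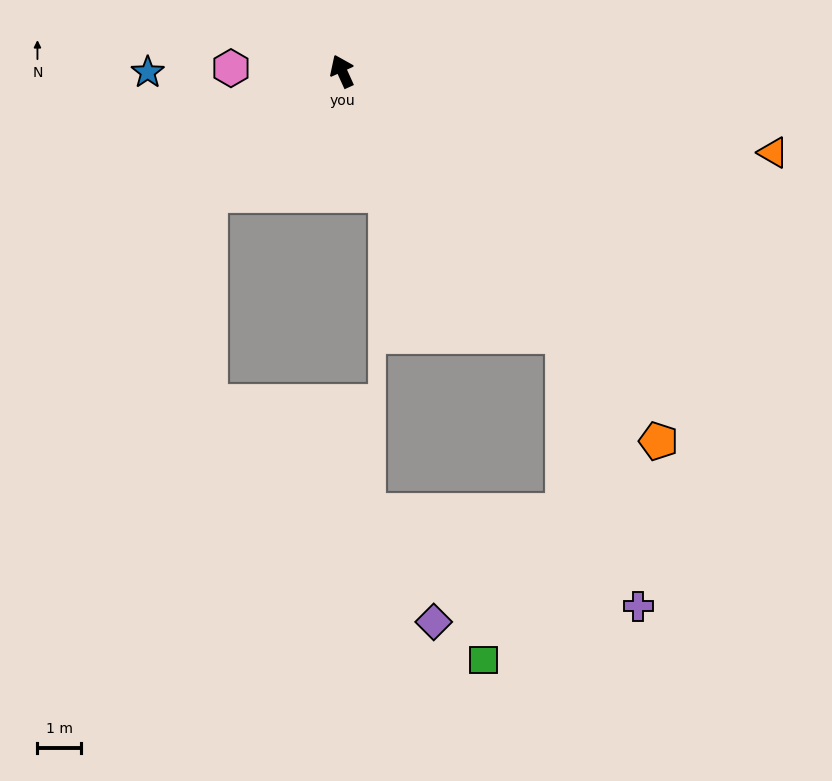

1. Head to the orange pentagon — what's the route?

turn right 164°, forward 11.1 m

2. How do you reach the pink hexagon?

turn left 64°, forward 2.5 m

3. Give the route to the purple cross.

blocked — turn right 164°, forward 7.9 m, then turn right 25°, forward 6.4 m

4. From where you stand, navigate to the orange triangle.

turn right 125°, forward 10.0 m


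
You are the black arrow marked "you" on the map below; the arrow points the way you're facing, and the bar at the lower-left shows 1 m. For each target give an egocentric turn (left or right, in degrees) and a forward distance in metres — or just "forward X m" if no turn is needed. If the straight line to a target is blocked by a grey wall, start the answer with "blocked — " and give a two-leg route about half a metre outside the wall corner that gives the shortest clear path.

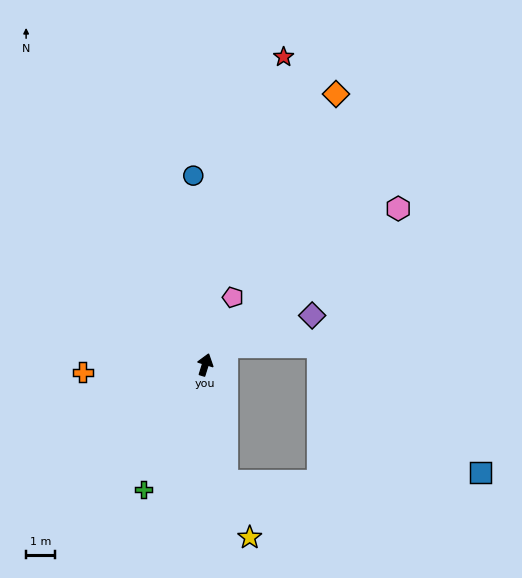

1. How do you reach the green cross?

turn left 171°, forward 4.8 m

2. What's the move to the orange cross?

turn left 111°, forward 4.3 m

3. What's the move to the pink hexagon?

turn right 34°, forward 8.6 m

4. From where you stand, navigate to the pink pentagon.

turn right 5°, forward 2.5 m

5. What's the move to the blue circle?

turn left 21°, forward 6.6 m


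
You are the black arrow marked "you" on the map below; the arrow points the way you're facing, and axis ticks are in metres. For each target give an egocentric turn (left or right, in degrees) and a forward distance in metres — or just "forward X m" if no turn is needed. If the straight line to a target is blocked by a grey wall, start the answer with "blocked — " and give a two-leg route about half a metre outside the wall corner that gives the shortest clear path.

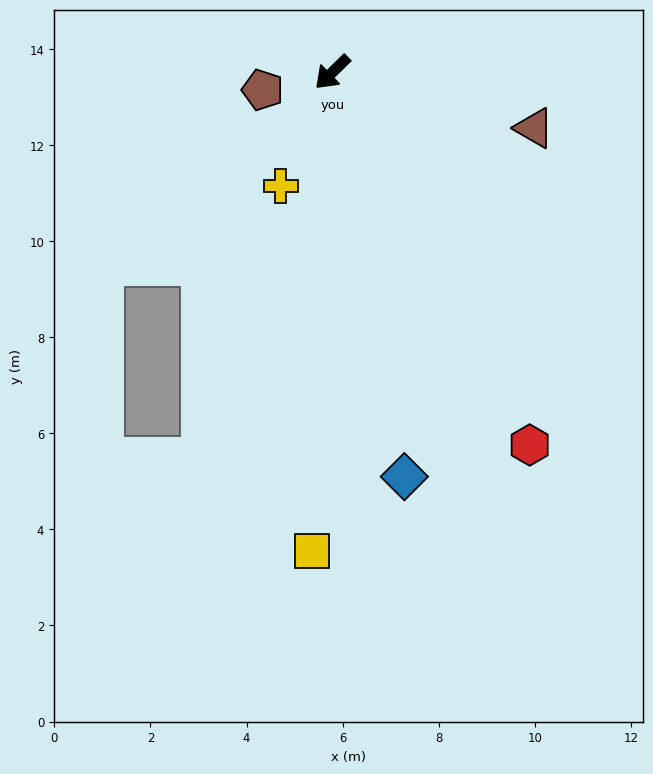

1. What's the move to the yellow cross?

turn left 21°, forward 2.6 m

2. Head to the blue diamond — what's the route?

turn left 56°, forward 8.5 m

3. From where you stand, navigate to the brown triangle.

turn left 120°, forward 4.4 m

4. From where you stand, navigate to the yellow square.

turn left 43°, forward 10.0 m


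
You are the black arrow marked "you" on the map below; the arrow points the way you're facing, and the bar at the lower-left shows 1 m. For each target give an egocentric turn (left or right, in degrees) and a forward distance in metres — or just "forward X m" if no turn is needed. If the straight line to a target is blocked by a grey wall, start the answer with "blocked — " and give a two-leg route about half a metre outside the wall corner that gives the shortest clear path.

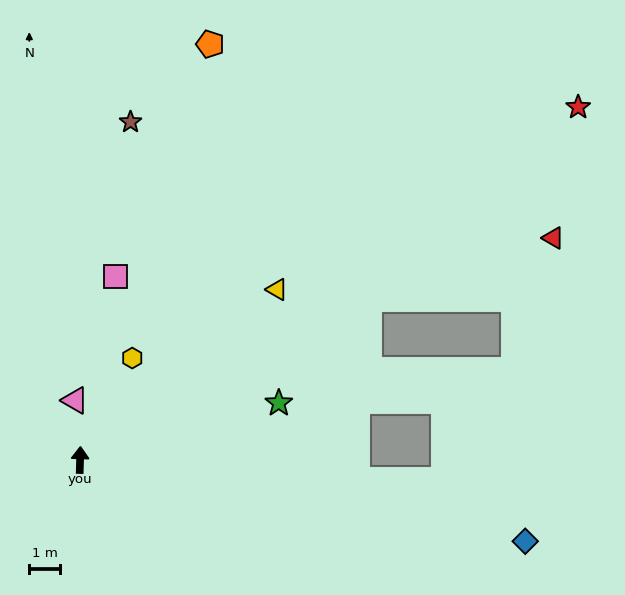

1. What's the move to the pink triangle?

turn left 7°, forward 1.9 m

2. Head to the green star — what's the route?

turn right 72°, forward 6.7 m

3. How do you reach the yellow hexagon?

turn right 25°, forward 3.7 m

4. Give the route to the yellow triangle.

turn right 47°, forward 8.4 m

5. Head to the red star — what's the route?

turn right 53°, forward 19.7 m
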